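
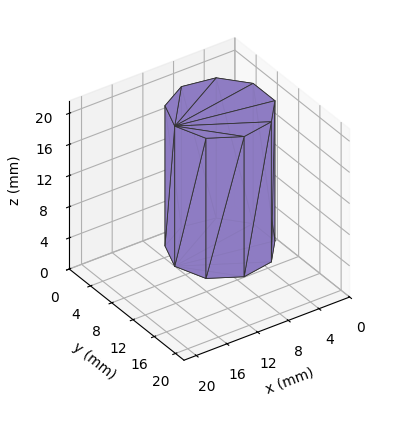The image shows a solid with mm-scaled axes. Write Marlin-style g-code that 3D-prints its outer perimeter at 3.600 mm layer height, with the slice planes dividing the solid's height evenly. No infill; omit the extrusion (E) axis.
Reading the render: the shape is a regular 9-sided prism (a cylinder approximated with 9 flat sides), circumscribed radius ≈ 6 mm, height ≈ 18 mm (dimensions read to the nearest mm from the axis ticks). For the g-code, the solid's height is divided into equal slices at the stated Δz and each level perimeter traced with G1 moves after a G0 lift.

; perimeter-only toolpath
G21 ; units = mm
G90 ; absolute positioning
G28 ; home
; layer 1
G0 Z3.600
G0 X12.000 Y6.000
G1 X10.596 Y9.857
G1 X7.042 Y11.909
G1 X3.000 Y11.196
G1 X0.362 Y8.052
G1 X0.362 Y3.948
G1 X3.000 Y0.804
G1 X7.042 Y0.091
G1 X10.596 Y2.143
G1 X12.000 Y6.000
; layer 2
G0 Z7.200
G0 X12.000 Y6.000
G1 X10.596 Y9.857
G1 X7.042 Y11.909
G1 X3.000 Y11.196
G1 X0.362 Y8.052
G1 X0.362 Y3.948
G1 X3.000 Y0.804
G1 X7.042 Y0.091
G1 X10.596 Y2.143
G1 X12.000 Y6.000
; layer 3
G0 Z10.800
G0 X12.000 Y6.000
G1 X10.596 Y9.857
G1 X7.042 Y11.909
G1 X3.000 Y11.196
G1 X0.362 Y8.052
G1 X0.362 Y3.948
G1 X3.000 Y0.804
G1 X7.042 Y0.091
G1 X10.596 Y2.143
G1 X12.000 Y6.000
; layer 4
G0 Z14.400
G0 X12.000 Y6.000
G1 X10.596 Y9.857
G1 X7.042 Y11.909
G1 X3.000 Y11.196
G1 X0.362 Y8.052
G1 X0.362 Y3.948
G1 X3.000 Y0.804
G1 X7.042 Y0.091
G1 X10.596 Y2.143
G1 X12.000 Y6.000
; layer 5
G0 Z18.000
G0 X12.000 Y6.000
G1 X10.596 Y9.857
G1 X7.042 Y11.909
G1 X3.000 Y11.196
G1 X0.362 Y8.052
G1 X0.362 Y3.948
G1 X3.000 Y0.804
G1 X7.042 Y0.091
G1 X10.596 Y2.143
G1 X12.000 Y6.000
M2 ; end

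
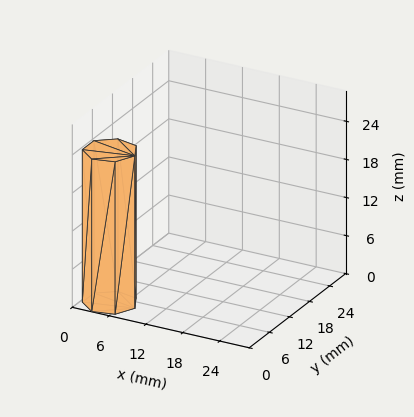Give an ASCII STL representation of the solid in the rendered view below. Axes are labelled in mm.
Reading the render: the shape is a regular 7-sided prism (a cylinder approximated with 7 flat sides), circumscribed radius ≈ 4 mm, height ≈ 24 mm (dimensions read to the nearest mm from the axis ticks). For the STL, each face is triangulated and given an outward normal.

solid part
  facet normal 0.0000 0.0000 -1.0000
    outer loop
      vertex 3.110 7.900 0.000
      vertex 6.494 7.127 0.000
      vertex 8.000 4.000 0.000
    endloop
  endfacet
  facet normal 0.0000 0.0000 -1.0000
    outer loop
      vertex 0.396 5.736 0.000
      vertex 3.110 7.900 0.000
      vertex 8.000 4.000 0.000
    endloop
  endfacet
  facet normal 0.0000 0.0000 -1.0000
    outer loop
      vertex 0.396 2.264 0.000
      vertex 0.396 5.736 0.000
      vertex 8.000 4.000 0.000
    endloop
  endfacet
  facet normal 0.0000 0.0000 -1.0000
    outer loop
      vertex 3.110 0.100 0.000
      vertex 0.396 2.264 0.000
      vertex 8.000 4.000 0.000
    endloop
  endfacet
  facet normal 0.0000 0.0000 -1.0000
    outer loop
      vertex 6.494 0.873 0.000
      vertex 3.110 0.100 0.000
      vertex 8.000 4.000 0.000
    endloop
  endfacet
  facet normal 0.0000 0.0000 1.0000
    outer loop
      vertex 8.000 4.000 24.000
      vertex 6.494 7.127 24.000
      vertex 3.110 7.900 24.000
    endloop
  endfacet
  facet normal 0.0000 0.0000 1.0000
    outer loop
      vertex 8.000 4.000 24.000
      vertex 3.110 7.900 24.000
      vertex 0.396 5.736 24.000
    endloop
  endfacet
  facet normal 0.0000 0.0000 1.0000
    outer loop
      vertex 8.000 4.000 24.000
      vertex 0.396 5.736 24.000
      vertex 0.396 2.264 24.000
    endloop
  endfacet
  facet normal 0.0000 0.0000 1.0000
    outer loop
      vertex 8.000 4.000 24.000
      vertex 0.396 2.264 24.000
      vertex 3.110 0.100 24.000
    endloop
  endfacet
  facet normal 0.0000 0.0000 1.0000
    outer loop
      vertex 8.000 4.000 24.000
      vertex 3.110 0.100 24.000
      vertex 6.494 0.873 24.000
    endloop
  endfacet
  facet normal 0.9010 0.4339 0.0000
    outer loop
      vertex 8.000 4.000 0.000
      vertex 6.494 7.127 0.000
      vertex 6.494 7.127 24.000
    endloop
  endfacet
  facet normal 0.9010 0.4339 0.0000
    outer loop
      vertex 8.000 4.000 0.000
      vertex 6.494 7.127 24.000
      vertex 8.000 4.000 24.000
    endloop
  endfacet
  facet normal 0.2227 0.9749 0.0000
    outer loop
      vertex 6.494 7.127 0.000
      vertex 3.110 7.900 0.000
      vertex 3.110 7.900 24.000
    endloop
  endfacet
  facet normal 0.2227 0.9749 0.0000
    outer loop
      vertex 6.494 7.127 0.000
      vertex 3.110 7.900 24.000
      vertex 6.494 7.127 24.000
    endloop
  endfacet
  facet normal -0.6234 0.7819 0.0000
    outer loop
      vertex 3.110 7.900 0.000
      vertex 0.396 5.736 0.000
      vertex 0.396 5.736 24.000
    endloop
  endfacet
  facet normal -0.6234 0.7819 0.0000
    outer loop
      vertex 3.110 7.900 0.000
      vertex 0.396 5.736 24.000
      vertex 3.110 7.900 24.000
    endloop
  endfacet
  facet normal -1.0000 0.0000 0.0000
    outer loop
      vertex 0.396 5.736 0.000
      vertex 0.396 2.264 0.000
      vertex 0.396 2.264 24.000
    endloop
  endfacet
  facet normal -1.0000 0.0000 0.0000
    outer loop
      vertex 0.396 5.736 0.000
      vertex 0.396 2.264 24.000
      vertex 0.396 5.736 24.000
    endloop
  endfacet
  facet normal -0.6234 -0.7819 0.0000
    outer loop
      vertex 0.396 2.264 0.000
      vertex 3.110 0.100 0.000
      vertex 3.110 0.100 24.000
    endloop
  endfacet
  facet normal -0.6234 -0.7819 0.0000
    outer loop
      vertex 0.396 2.264 0.000
      vertex 3.110 0.100 24.000
      vertex 0.396 2.264 24.000
    endloop
  endfacet
  facet normal 0.2227 -0.9749 0.0000
    outer loop
      vertex 3.110 0.100 0.000
      vertex 6.494 0.873 0.000
      vertex 6.494 0.873 24.000
    endloop
  endfacet
  facet normal 0.2227 -0.9749 0.0000
    outer loop
      vertex 3.110 0.100 0.000
      vertex 6.494 0.873 24.000
      vertex 3.110 0.100 24.000
    endloop
  endfacet
  facet normal 0.9010 -0.4339 0.0000
    outer loop
      vertex 6.494 0.873 0.000
      vertex 8.000 4.000 0.000
      vertex 8.000 4.000 24.000
    endloop
  endfacet
  facet normal 0.9010 -0.4339 0.0000
    outer loop
      vertex 6.494 0.873 0.000
      vertex 8.000 4.000 24.000
      vertex 6.494 0.873 24.000
    endloop
  endfacet
endsolid part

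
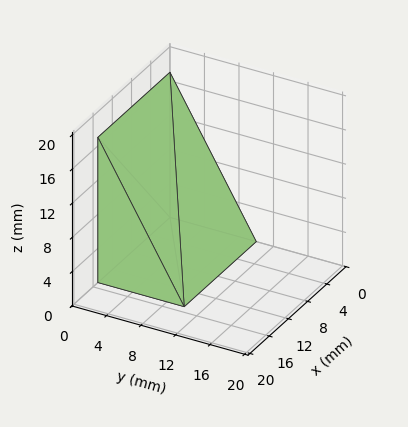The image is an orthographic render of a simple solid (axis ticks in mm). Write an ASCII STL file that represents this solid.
Reading the render: the shape is a wedge (ramp): 15 × 10 mm base, rising to 17 mm along the y=0 edge and sloping linearly to z=0 at y=10 (dimensions read to the nearest mm from the axis ticks). For the STL, each face is triangulated and given an outward normal.

solid part
  facet normal 0.0000 0.0000 -1.0000
    outer loop
      vertex 15.00 10.00 0.00
      vertex 15.00 0.00 0.00
      vertex 0.00 0.00 0.00
    endloop
  endfacet
  facet normal 0.0000 0.0000 -1.0000
    outer loop
      vertex 0.00 10.00 0.00
      vertex 15.00 10.00 0.00
      vertex 0.00 0.00 0.00
    endloop
  endfacet
  facet normal 0.0000 -1.0000 0.0000
    outer loop
      vertex 0.00 0.00 0.00
      vertex 15.00 0.00 0.00
      vertex 15.00 0.00 17.00
    endloop
  endfacet
  facet normal 0.0000 -1.0000 0.0000
    outer loop
      vertex 0.00 0.00 0.00
      vertex 15.00 0.00 17.00
      vertex 0.00 0.00 17.00
    endloop
  endfacet
  facet normal 0.0000 0.8619 0.5070
    outer loop
      vertex 0.00 0.00 17.00
      vertex 15.00 0.00 17.00
      vertex 15.00 10.00 0.00
    endloop
  endfacet
  facet normal 0.0000 0.8619 0.5070
    outer loop
      vertex 0.00 0.00 17.00
      vertex 15.00 10.00 0.00
      vertex 0.00 10.00 0.00
    endloop
  endfacet
  facet normal -1.0000 0.0000 0.0000
    outer loop
      vertex 0.00 0.00 17.00
      vertex 0.00 10.00 0.00
      vertex 0.00 0.00 0.00
    endloop
  endfacet
  facet normal 1.0000 0.0000 0.0000
    outer loop
      vertex 15.00 0.00 0.00
      vertex 15.00 10.00 0.00
      vertex 15.00 0.00 17.00
    endloop
  endfacet
endsolid part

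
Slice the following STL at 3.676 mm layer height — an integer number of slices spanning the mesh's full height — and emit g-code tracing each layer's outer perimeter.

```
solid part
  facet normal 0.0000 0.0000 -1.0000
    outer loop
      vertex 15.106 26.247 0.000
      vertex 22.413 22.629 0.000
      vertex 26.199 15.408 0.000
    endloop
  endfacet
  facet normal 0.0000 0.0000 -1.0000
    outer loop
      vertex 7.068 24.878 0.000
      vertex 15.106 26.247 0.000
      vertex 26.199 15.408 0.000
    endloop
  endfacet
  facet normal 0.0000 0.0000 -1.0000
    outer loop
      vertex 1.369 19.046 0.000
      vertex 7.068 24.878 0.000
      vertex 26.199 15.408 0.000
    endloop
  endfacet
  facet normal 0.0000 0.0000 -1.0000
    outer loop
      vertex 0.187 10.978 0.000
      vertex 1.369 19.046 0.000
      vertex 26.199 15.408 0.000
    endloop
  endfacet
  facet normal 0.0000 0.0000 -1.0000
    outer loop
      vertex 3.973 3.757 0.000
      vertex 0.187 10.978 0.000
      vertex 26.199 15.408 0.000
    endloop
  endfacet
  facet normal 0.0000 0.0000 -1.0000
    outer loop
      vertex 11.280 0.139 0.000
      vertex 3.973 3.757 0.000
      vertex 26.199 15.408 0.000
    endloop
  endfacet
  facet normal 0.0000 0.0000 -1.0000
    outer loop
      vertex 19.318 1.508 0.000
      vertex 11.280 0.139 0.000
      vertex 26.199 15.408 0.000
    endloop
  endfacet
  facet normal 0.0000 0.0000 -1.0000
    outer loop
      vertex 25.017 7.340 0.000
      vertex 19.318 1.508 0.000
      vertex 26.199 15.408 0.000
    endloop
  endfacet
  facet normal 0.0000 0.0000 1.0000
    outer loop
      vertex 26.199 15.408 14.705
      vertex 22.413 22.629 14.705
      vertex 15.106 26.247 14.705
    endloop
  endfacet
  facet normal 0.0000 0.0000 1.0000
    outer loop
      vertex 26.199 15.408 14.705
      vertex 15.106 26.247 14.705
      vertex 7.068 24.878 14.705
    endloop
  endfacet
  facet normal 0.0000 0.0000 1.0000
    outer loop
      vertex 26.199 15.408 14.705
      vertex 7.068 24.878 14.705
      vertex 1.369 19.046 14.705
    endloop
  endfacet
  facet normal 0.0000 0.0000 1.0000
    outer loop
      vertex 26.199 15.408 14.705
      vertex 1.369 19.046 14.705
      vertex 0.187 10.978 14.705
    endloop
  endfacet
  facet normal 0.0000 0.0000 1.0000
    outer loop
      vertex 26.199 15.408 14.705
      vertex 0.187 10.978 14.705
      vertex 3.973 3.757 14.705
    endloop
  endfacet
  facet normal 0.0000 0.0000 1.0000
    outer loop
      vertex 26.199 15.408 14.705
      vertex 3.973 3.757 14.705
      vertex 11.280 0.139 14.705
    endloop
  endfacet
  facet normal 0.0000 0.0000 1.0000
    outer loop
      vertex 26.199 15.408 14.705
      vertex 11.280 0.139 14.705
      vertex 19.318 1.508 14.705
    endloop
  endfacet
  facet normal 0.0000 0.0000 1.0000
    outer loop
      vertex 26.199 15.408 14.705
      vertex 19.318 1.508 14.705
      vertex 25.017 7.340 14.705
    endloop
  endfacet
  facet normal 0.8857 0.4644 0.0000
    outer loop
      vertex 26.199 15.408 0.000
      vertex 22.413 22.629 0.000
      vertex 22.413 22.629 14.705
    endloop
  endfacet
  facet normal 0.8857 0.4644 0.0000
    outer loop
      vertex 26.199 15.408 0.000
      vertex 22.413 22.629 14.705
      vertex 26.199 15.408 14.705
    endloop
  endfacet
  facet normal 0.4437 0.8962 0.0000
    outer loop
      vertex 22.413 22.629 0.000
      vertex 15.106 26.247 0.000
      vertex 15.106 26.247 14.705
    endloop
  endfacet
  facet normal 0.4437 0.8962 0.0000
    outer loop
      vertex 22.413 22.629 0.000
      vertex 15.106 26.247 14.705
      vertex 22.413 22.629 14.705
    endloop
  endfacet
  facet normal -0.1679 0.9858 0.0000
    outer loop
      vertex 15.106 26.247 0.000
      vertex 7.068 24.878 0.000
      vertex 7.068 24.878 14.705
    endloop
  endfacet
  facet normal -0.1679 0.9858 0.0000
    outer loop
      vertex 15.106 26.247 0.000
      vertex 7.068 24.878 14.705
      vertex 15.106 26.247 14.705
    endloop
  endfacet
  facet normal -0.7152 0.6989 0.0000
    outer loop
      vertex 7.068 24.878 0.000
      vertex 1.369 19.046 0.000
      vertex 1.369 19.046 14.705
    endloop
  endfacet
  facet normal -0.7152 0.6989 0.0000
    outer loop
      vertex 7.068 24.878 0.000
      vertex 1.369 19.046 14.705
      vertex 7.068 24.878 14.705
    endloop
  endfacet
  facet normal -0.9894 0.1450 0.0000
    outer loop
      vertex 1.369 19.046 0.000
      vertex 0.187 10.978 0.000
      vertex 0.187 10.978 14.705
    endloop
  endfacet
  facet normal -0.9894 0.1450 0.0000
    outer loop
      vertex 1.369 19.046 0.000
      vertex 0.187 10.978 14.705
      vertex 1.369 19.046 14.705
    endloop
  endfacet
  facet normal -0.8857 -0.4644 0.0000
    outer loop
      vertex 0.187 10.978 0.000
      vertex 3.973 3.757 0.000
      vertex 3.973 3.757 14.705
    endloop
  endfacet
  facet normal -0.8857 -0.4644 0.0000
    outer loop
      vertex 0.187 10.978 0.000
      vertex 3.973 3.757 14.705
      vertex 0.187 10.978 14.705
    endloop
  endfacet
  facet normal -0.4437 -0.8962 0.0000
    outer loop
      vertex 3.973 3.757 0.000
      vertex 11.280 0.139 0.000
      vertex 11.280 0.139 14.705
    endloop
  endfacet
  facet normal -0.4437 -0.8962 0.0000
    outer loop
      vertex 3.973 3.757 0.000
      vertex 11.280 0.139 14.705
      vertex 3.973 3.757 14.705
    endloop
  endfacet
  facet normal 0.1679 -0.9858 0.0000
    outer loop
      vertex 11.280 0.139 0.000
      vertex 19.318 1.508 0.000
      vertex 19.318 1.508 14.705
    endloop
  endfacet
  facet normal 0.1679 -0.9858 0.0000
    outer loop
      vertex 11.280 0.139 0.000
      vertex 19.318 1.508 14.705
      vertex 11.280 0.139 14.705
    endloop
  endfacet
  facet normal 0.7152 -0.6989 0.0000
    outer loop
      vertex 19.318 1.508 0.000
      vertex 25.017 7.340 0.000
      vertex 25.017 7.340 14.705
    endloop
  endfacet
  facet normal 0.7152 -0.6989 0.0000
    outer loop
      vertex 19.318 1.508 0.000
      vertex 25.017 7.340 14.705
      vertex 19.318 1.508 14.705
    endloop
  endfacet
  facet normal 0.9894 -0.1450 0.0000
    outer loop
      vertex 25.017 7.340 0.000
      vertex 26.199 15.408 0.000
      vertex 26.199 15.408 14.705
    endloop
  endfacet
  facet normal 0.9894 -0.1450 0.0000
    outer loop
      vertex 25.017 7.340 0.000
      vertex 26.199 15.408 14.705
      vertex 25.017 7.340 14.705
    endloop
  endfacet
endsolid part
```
; perimeter-only toolpath
G21 ; units = mm
G90 ; absolute positioning
G28 ; home
; layer 1
G0 Z3.676
G0 X26.199 Y15.408
G1 X22.413 Y22.629
G1 X15.106 Y26.247
G1 X7.068 Y24.878
G1 X1.369 Y19.046
G1 X0.187 Y10.978
G1 X3.973 Y3.757
G1 X11.280 Y0.139
G1 X19.318 Y1.508
G1 X25.017 Y7.340
G1 X26.199 Y15.408
; layer 2
G0 Z7.353
G0 X26.199 Y15.408
G1 X22.413 Y22.629
G1 X15.106 Y26.247
G1 X7.068 Y24.878
G1 X1.369 Y19.046
G1 X0.187 Y10.978
G1 X3.973 Y3.757
G1 X11.280 Y0.139
G1 X19.318 Y1.508
G1 X25.017 Y7.340
G1 X26.199 Y15.408
; layer 3
G0 Z11.029
G0 X26.199 Y15.408
G1 X22.413 Y22.629
G1 X15.106 Y26.247
G1 X7.068 Y24.878
G1 X1.369 Y19.046
G1 X0.187 Y10.978
G1 X3.973 Y3.757
G1 X11.280 Y0.139
G1 X19.318 Y1.508
G1 X25.017 Y7.340
G1 X26.199 Y15.408
; layer 4
G0 Z14.705
G0 X26.199 Y15.408
G1 X22.413 Y22.629
G1 X15.106 Y26.247
G1 X7.068 Y24.878
G1 X1.369 Y19.046
G1 X0.187 Y10.978
G1 X3.973 Y3.757
G1 X11.280 Y0.139
G1 X19.318 Y1.508
G1 X25.017 Y7.340
G1 X26.199 Y15.408
M2 ; end

The solid is a regular 10-sided prism (a cylinder approximated with 10 flat sides), circumscribed radius ≈ 13.2 mm, height ≈ 14.7 mm. Slicing at Δz = 3.676 mm — 4 equal slices spanning the solid's height, so layer i sits at z = i·h/4 — gives 4 non-empty perimeters. Each is a 10-segment closed polygon; G0 lifts to the layer z and rapids to the start vertex, then G1 traces the edges.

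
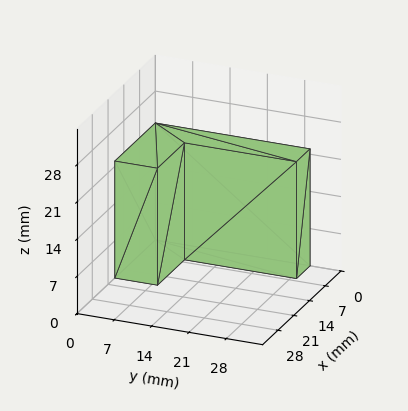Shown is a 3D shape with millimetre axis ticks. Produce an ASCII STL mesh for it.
Reading the render: the shape is an L-shaped prism: outer 18 × 29 mm, arm thicknesses ≈ 8 mm (horizontal) and 6 mm (vertical), extruded 22 mm in z (dimensions read to the nearest mm from the axis ticks). For the STL, each face is triangulated and given an outward normal.

solid part
  facet normal 0.0000 0.0000 -1.0000
    outer loop
      vertex 18.0 8.0 0.0
      vertex 18.0 0.0 0.0
      vertex 0.0 0.0 0.0
    endloop
  endfacet
  facet normal 0.0000 0.0000 -1.0000
    outer loop
      vertex 6.0 8.0 0.0
      vertex 18.0 8.0 0.0
      vertex 0.0 0.0 0.0
    endloop
  endfacet
  facet normal 0.0000 0.0000 -1.0000
    outer loop
      vertex 6.0 29.0 0.0
      vertex 6.0 8.0 0.0
      vertex 0.0 0.0 0.0
    endloop
  endfacet
  facet normal 0.0000 0.0000 -1.0000
    outer loop
      vertex 0.0 29.0 0.0
      vertex 6.0 29.0 0.0
      vertex 0.0 0.0 0.0
    endloop
  endfacet
  facet normal 0.0000 0.0000 1.0000
    outer loop
      vertex 0.0 0.0 22.0
      vertex 18.0 0.0 22.0
      vertex 18.0 8.0 22.0
    endloop
  endfacet
  facet normal 0.0000 0.0000 1.0000
    outer loop
      vertex 0.0 0.0 22.0
      vertex 18.0 8.0 22.0
      vertex 6.0 8.0 22.0
    endloop
  endfacet
  facet normal 0.0000 0.0000 1.0000
    outer loop
      vertex 0.0 0.0 22.0
      vertex 6.0 8.0 22.0
      vertex 6.0 29.0 22.0
    endloop
  endfacet
  facet normal 0.0000 0.0000 1.0000
    outer loop
      vertex 0.0 0.0 22.0
      vertex 6.0 29.0 22.0
      vertex 0.0 29.0 22.0
    endloop
  endfacet
  facet normal 0.0000 -1.0000 0.0000
    outer loop
      vertex 0.0 0.0 0.0
      vertex 18.0 0.0 0.0
      vertex 18.0 0.0 22.0
    endloop
  endfacet
  facet normal 0.0000 -1.0000 0.0000
    outer loop
      vertex 0.0 0.0 0.0
      vertex 18.0 0.0 22.0
      vertex 0.0 0.0 22.0
    endloop
  endfacet
  facet normal 1.0000 0.0000 0.0000
    outer loop
      vertex 18.0 0.0 0.0
      vertex 18.0 8.0 0.0
      vertex 18.0 8.0 22.0
    endloop
  endfacet
  facet normal 1.0000 0.0000 0.0000
    outer loop
      vertex 18.0 0.0 0.0
      vertex 18.0 8.0 22.0
      vertex 18.0 0.0 22.0
    endloop
  endfacet
  facet normal 0.0000 1.0000 0.0000
    outer loop
      vertex 18.0 8.0 0.0
      vertex 6.0 8.0 0.0
      vertex 6.0 8.0 22.0
    endloop
  endfacet
  facet normal 0.0000 1.0000 0.0000
    outer loop
      vertex 18.0 8.0 0.0
      vertex 6.0 8.0 22.0
      vertex 18.0 8.0 22.0
    endloop
  endfacet
  facet normal 1.0000 0.0000 0.0000
    outer loop
      vertex 6.0 8.0 0.0
      vertex 6.0 29.0 0.0
      vertex 6.0 29.0 22.0
    endloop
  endfacet
  facet normal 1.0000 0.0000 0.0000
    outer loop
      vertex 6.0 8.0 0.0
      vertex 6.0 29.0 22.0
      vertex 6.0 8.0 22.0
    endloop
  endfacet
  facet normal 0.0000 1.0000 0.0000
    outer loop
      vertex 6.0 29.0 0.0
      vertex 0.0 29.0 0.0
      vertex 0.0 29.0 22.0
    endloop
  endfacet
  facet normal 0.0000 1.0000 0.0000
    outer loop
      vertex 6.0 29.0 0.0
      vertex 0.0 29.0 22.0
      vertex 6.0 29.0 22.0
    endloop
  endfacet
  facet normal -1.0000 0.0000 0.0000
    outer loop
      vertex 0.0 29.0 0.0
      vertex 0.0 0.0 0.0
      vertex 0.0 0.0 22.0
    endloop
  endfacet
  facet normal -1.0000 0.0000 0.0000
    outer loop
      vertex 0.0 29.0 0.0
      vertex 0.0 0.0 22.0
      vertex 0.0 29.0 22.0
    endloop
  endfacet
endsolid part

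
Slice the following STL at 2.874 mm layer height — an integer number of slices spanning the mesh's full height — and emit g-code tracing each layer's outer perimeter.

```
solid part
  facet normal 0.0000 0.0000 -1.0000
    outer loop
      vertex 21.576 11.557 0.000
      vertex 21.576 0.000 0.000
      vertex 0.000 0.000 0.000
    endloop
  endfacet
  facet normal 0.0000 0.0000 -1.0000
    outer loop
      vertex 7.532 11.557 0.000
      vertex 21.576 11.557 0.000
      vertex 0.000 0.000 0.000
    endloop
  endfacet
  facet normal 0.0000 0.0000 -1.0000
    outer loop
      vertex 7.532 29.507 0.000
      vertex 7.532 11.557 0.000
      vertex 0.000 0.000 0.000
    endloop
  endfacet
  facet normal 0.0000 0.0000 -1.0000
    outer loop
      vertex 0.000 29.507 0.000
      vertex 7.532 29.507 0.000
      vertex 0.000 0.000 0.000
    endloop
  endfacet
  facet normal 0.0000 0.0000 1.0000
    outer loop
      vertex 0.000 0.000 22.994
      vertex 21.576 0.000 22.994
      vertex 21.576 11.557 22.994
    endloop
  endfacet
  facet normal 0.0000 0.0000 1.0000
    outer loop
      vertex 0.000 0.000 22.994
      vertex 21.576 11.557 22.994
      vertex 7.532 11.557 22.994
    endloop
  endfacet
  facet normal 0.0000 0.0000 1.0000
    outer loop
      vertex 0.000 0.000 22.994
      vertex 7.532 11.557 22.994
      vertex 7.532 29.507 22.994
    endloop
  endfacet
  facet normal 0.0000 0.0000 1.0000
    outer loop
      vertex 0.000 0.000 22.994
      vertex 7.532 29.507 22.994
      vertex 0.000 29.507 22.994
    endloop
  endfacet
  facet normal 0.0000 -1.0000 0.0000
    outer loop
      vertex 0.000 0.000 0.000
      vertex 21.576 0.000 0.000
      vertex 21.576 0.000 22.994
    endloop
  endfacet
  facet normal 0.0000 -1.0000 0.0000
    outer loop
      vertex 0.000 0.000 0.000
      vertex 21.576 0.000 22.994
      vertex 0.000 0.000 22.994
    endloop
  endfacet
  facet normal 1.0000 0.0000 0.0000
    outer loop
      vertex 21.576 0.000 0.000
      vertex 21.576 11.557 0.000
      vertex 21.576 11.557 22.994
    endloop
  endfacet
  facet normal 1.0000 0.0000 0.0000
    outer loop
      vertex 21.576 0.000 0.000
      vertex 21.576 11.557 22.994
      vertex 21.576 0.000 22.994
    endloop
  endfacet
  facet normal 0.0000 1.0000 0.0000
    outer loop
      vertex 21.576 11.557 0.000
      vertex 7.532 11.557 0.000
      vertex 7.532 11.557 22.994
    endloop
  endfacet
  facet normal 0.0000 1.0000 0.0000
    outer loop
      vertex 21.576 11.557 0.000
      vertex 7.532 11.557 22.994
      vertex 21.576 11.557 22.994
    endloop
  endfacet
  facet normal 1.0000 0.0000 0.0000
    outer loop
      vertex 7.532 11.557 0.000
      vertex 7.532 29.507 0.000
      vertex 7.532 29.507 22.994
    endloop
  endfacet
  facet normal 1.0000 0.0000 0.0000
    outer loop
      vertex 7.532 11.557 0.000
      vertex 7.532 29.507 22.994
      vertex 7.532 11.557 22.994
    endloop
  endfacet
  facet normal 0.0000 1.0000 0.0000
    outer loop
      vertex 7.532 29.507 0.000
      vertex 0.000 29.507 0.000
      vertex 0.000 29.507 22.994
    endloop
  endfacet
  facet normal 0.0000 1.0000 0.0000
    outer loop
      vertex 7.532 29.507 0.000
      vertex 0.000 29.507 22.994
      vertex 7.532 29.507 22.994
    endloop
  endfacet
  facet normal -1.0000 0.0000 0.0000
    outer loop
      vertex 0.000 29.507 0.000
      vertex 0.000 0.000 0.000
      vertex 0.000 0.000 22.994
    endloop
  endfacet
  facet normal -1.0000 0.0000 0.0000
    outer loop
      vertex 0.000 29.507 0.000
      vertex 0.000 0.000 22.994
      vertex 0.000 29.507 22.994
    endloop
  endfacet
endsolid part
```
; perimeter-only toolpath
G21 ; units = mm
G90 ; absolute positioning
G28 ; home
; layer 1
G0 Z2.874
G0 X0.000 Y0.000
G1 X21.576 Y0.000
G1 X21.576 Y11.557
G1 X7.532 Y11.557
G1 X7.532 Y29.507
G1 X0.000 Y29.507
G1 X0.000 Y0.000
; layer 2
G0 Z5.748
G0 X0.000 Y0.000
G1 X21.576 Y0.000
G1 X21.576 Y11.557
G1 X7.532 Y11.557
G1 X7.532 Y29.507
G1 X0.000 Y29.507
G1 X0.000 Y0.000
; layer 3
G0 Z8.623
G0 X0.000 Y0.000
G1 X21.576 Y0.000
G1 X21.576 Y11.557
G1 X7.532 Y11.557
G1 X7.532 Y29.507
G1 X0.000 Y29.507
G1 X0.000 Y0.000
; layer 4
G0 Z11.497
G0 X0.000 Y0.000
G1 X21.576 Y0.000
G1 X21.576 Y11.557
G1 X7.532 Y11.557
G1 X7.532 Y29.507
G1 X0.000 Y29.507
G1 X0.000 Y0.000
; layer 5
G0 Z14.371
G0 X0.000 Y0.000
G1 X21.576 Y0.000
G1 X21.576 Y11.557
G1 X7.532 Y11.557
G1 X7.532 Y29.507
G1 X0.000 Y29.507
G1 X0.000 Y0.000
; layer 6
G0 Z17.245
G0 X0.000 Y0.000
G1 X21.576 Y0.000
G1 X21.576 Y11.557
G1 X7.532 Y11.557
G1 X7.532 Y29.507
G1 X0.000 Y29.507
G1 X0.000 Y0.000
; layer 7
G0 Z20.120
G0 X0.000 Y0.000
G1 X21.576 Y0.000
G1 X21.576 Y11.557
G1 X7.532 Y11.557
G1 X7.532 Y29.507
G1 X0.000 Y29.507
G1 X0.000 Y0.000
; layer 8
G0 Z22.994
G0 X0.000 Y0.000
G1 X21.576 Y0.000
G1 X21.576 Y11.557
G1 X7.532 Y11.557
G1 X7.532 Y29.507
G1 X0.000 Y29.507
G1 X0.000 Y0.000
M2 ; end

The solid is an L-shaped prism: outer 21.6 × 29.5 mm, arm thicknesses ≈ 11.6 mm (horizontal) and 7.53 mm (vertical), extruded 23 mm in z. Slicing at Δz = 2.874 mm — 8 equal slices spanning the solid's height, so layer i sits at z = i·h/8 — gives 8 non-empty perimeters. Each is a 6-segment closed polygon; G0 lifts to the layer z and rapids to the start vertex, then G1 traces the edges.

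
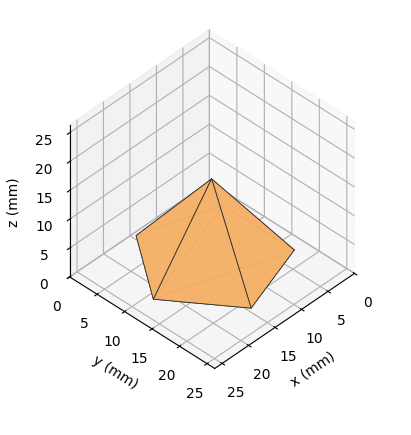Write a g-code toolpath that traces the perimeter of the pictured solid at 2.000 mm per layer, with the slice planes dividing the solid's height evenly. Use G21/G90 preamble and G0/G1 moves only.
Reading the render: the shape is a regular 5-sided pyramid, base circumscribed radius ≈ 11 mm, apex at z ≈ 14 mm (dimensions read to the nearest mm from the axis ticks). For the g-code, the solid's height is divided into equal slices at the stated Δz and each level perimeter traced with G1 moves after a G0 lift.

; perimeter-only toolpath
G21 ; units = mm
G90 ; absolute positioning
G28 ; home
; layer 1
G0 Z2.000
G0 X20.429 Y11.000
G1 X13.913 Y19.967
G1 X3.372 Y16.542
G1 X3.372 Y5.458
G1 X13.913 Y2.033
G1 X20.429 Y11.000
; layer 2
G0 Z4.000
G0 X18.857 Y11.000
G1 X13.428 Y18.473
G1 X4.644 Y15.619
G1 X4.644 Y6.381
G1 X13.428 Y3.527
G1 X18.857 Y11.000
; layer 3
G0 Z6.000
G0 X17.286 Y11.000
G1 X12.942 Y16.978
G1 X5.915 Y14.695
G1 X5.915 Y7.305
G1 X12.942 Y5.022
G1 X17.286 Y11.000
; layer 4
G0 Z8.000
G0 X15.714 Y11.000
G1 X12.457 Y15.484
G1 X7.186 Y13.771
G1 X7.186 Y8.229
G1 X12.457 Y6.516
G1 X15.714 Y11.000
; layer 5
G0 Z10.000
G0 X14.143 Y11.000
G1 X11.971 Y13.989
G1 X8.457 Y12.847
G1 X8.457 Y9.153
G1 X11.971 Y8.011
G1 X14.143 Y11.000
; layer 6
G0 Z12.000
G0 X12.571 Y11.000
G1 X11.486 Y12.495
G1 X9.729 Y11.924
G1 X9.729 Y10.076
G1 X11.486 Y9.505
G1 X12.571 Y11.000
M2 ; end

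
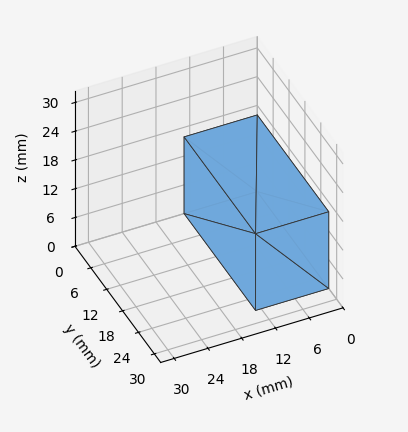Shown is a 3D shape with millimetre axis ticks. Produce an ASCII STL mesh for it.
Reading the render: the shape is a rectangular box, roughly 13 × 27 mm footprint and 16 mm tall (dimensions read to the nearest mm from the axis ticks). For the STL, each face is triangulated and given an outward normal.

solid part
  facet normal 0.0000 0.0000 -1.0000
    outer loop
      vertex 13.000 27.000 0.000
      vertex 13.000 0.000 0.000
      vertex 0.000 0.000 0.000
    endloop
  endfacet
  facet normal 0.0000 0.0000 -1.0000
    outer loop
      vertex 0.000 27.000 0.000
      vertex 13.000 27.000 0.000
      vertex 0.000 0.000 0.000
    endloop
  endfacet
  facet normal 0.0000 0.0000 1.0000
    outer loop
      vertex 0.000 0.000 16.000
      vertex 13.000 0.000 16.000
      vertex 13.000 27.000 16.000
    endloop
  endfacet
  facet normal 0.0000 0.0000 1.0000
    outer loop
      vertex 0.000 0.000 16.000
      vertex 13.000 27.000 16.000
      vertex 0.000 27.000 16.000
    endloop
  endfacet
  facet normal 0.0000 -1.0000 0.0000
    outer loop
      vertex 0.000 0.000 0.000
      vertex 13.000 0.000 0.000
      vertex 13.000 0.000 16.000
    endloop
  endfacet
  facet normal 0.0000 -1.0000 0.0000
    outer loop
      vertex 0.000 0.000 0.000
      vertex 13.000 0.000 16.000
      vertex 0.000 0.000 16.000
    endloop
  endfacet
  facet normal 0.0000 1.0000 0.0000
    outer loop
      vertex 13.000 27.000 16.000
      vertex 13.000 27.000 0.000
      vertex 0.000 27.000 0.000
    endloop
  endfacet
  facet normal 0.0000 1.0000 0.0000
    outer loop
      vertex 0.000 27.000 16.000
      vertex 13.000 27.000 16.000
      vertex 0.000 27.000 0.000
    endloop
  endfacet
  facet normal -1.0000 0.0000 0.0000
    outer loop
      vertex 0.000 27.000 16.000
      vertex 0.000 27.000 0.000
      vertex 0.000 0.000 0.000
    endloop
  endfacet
  facet normal -1.0000 0.0000 0.0000
    outer loop
      vertex 0.000 0.000 16.000
      vertex 0.000 27.000 16.000
      vertex 0.000 0.000 0.000
    endloop
  endfacet
  facet normal 1.0000 0.0000 0.0000
    outer loop
      vertex 13.000 0.000 0.000
      vertex 13.000 27.000 0.000
      vertex 13.000 27.000 16.000
    endloop
  endfacet
  facet normal 1.0000 0.0000 0.0000
    outer loop
      vertex 13.000 0.000 0.000
      vertex 13.000 27.000 16.000
      vertex 13.000 0.000 16.000
    endloop
  endfacet
endsolid part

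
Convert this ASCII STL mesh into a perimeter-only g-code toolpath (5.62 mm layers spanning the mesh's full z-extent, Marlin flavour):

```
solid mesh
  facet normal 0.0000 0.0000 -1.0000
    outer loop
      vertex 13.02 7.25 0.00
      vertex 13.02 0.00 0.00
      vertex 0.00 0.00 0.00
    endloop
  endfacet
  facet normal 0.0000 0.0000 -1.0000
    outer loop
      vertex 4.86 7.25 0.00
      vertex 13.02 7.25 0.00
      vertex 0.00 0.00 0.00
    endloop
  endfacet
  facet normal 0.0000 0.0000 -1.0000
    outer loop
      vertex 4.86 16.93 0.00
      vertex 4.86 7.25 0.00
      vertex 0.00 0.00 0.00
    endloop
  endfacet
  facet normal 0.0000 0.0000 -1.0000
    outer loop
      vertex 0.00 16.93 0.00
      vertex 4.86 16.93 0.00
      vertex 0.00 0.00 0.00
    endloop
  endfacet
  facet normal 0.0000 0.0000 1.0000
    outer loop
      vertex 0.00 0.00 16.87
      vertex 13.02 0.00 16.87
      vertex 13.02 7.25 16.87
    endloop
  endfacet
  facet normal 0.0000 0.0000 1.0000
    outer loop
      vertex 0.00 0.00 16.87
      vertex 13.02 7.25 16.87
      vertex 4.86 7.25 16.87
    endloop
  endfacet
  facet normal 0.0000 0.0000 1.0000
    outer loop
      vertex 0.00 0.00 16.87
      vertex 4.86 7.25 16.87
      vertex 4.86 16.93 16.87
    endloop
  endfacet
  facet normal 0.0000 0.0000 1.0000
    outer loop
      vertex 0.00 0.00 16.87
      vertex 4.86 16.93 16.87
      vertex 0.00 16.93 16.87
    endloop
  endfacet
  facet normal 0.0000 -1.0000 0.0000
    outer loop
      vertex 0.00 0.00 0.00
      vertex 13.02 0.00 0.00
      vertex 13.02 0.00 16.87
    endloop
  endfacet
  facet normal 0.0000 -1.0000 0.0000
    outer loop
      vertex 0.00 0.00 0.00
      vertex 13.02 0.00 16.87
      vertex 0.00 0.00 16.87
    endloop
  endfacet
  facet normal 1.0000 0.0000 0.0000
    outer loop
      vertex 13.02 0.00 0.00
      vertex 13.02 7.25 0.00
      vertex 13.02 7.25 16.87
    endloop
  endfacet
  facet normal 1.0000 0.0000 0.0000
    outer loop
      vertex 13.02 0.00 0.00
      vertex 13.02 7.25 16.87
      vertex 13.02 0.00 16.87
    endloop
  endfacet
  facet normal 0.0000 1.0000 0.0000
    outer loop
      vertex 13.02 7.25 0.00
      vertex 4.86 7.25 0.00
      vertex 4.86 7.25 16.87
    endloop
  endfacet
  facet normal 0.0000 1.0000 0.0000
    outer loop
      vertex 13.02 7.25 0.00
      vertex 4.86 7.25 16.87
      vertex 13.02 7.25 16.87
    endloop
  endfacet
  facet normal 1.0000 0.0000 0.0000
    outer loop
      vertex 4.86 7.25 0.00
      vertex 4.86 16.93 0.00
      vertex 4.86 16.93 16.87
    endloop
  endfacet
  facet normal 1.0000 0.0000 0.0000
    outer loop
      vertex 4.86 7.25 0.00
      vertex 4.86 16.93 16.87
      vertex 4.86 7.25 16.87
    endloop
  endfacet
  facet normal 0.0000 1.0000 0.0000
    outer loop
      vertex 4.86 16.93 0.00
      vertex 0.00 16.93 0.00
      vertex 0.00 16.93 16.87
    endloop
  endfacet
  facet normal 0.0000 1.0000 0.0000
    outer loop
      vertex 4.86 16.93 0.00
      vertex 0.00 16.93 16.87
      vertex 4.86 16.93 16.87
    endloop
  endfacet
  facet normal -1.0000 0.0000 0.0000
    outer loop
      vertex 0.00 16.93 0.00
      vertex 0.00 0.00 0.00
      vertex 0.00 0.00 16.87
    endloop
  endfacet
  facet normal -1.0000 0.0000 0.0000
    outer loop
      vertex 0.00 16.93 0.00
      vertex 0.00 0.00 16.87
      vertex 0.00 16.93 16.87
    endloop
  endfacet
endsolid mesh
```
; perimeter-only toolpath
G21 ; units = mm
G90 ; absolute positioning
G28 ; home
; layer 1
G0 Z5.62
G0 X0.00 Y0.00
G1 X13.02 Y0.00
G1 X13.02 Y7.25
G1 X4.86 Y7.25
G1 X4.86 Y16.93
G1 X0.00 Y16.93
G1 X0.00 Y0.00
; layer 2
G0 Z11.25
G0 X0.00 Y0.00
G1 X13.02 Y0.00
G1 X13.02 Y7.25
G1 X4.86 Y7.25
G1 X4.86 Y16.93
G1 X0.00 Y16.93
G1 X0.00 Y0.00
; layer 3
G0 Z16.87
G0 X0.00 Y0.00
G1 X13.02 Y0.00
G1 X13.02 Y7.25
G1 X4.86 Y7.25
G1 X4.86 Y16.93
G1 X0.00 Y16.93
G1 X0.00 Y0.00
M2 ; end

The solid is an L-shaped prism: outer 13 × 16.9 mm, arm thicknesses ≈ 7.25 mm (horizontal) and 4.86 mm (vertical), extruded 16.9 mm in z. Slicing at Δz = 5.62 mm — 3 equal slices spanning the solid's height, so layer i sits at z = i·h/3 — gives 3 non-empty perimeters. Each is a 6-segment closed polygon; G0 lifts to the layer z and rapids to the start vertex, then G1 traces the edges.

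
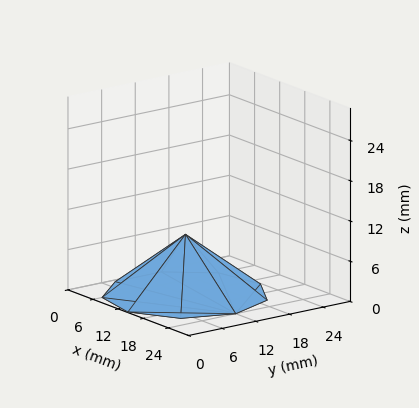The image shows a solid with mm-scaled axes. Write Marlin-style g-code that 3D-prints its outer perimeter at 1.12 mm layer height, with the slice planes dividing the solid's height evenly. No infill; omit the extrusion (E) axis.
Reading the render: the shape is a regular 9-sided pyramid, base circumscribed radius ≈ 12 mm, apex at z ≈ 9 mm (dimensions read to the nearest mm from the axis ticks). For the g-code, the solid's height is divided into equal slices at the stated Δz and each level perimeter traced with G1 moves after a G0 lift.

; perimeter-only toolpath
G21 ; units = mm
G90 ; absolute positioning
G28 ; home
; layer 1
G0 Z1.12
G0 X22.50 Y12.00
G1 X20.04 Y18.75
G1 X13.82 Y22.34
G1 X6.75 Y21.09
G1 X2.13 Y15.59
G1 X2.13 Y8.41
G1 X6.75 Y2.91
G1 X13.82 Y1.66
G1 X20.04 Y5.25
G1 X22.50 Y12.00
; layer 2
G0 Z2.25
G0 X21.00 Y12.00
G1 X18.89 Y17.78
G1 X13.56 Y20.87
G1 X7.50 Y19.79
G1 X3.54 Y15.08
G1 X3.54 Y8.93
G1 X7.50 Y4.21
G1 X13.56 Y3.13
G1 X18.89 Y6.22
G1 X21.00 Y12.00
; layer 3
G0 Z3.38
G0 X19.50 Y12.00
G1 X17.74 Y16.82
G1 X13.30 Y19.39
G1 X8.25 Y18.49
G1 X4.95 Y14.56
G1 X4.95 Y9.44
G1 X8.25 Y5.51
G1 X13.30 Y4.61
G1 X17.74 Y7.18
G1 X19.50 Y12.00
; layer 4
G0 Z4.50
G0 X18.00 Y12.00
G1 X16.59 Y15.86
G1 X13.04 Y17.91
G1 X9.00 Y17.20
G1 X6.36 Y14.05
G1 X6.36 Y9.95
G1 X9.00 Y6.80
G1 X13.04 Y6.09
G1 X16.59 Y8.14
G1 X18.00 Y12.00
; layer 5
G0 Z5.62
G0 X16.50 Y12.00
G1 X15.45 Y14.89
G1 X12.78 Y16.43
G1 X9.75 Y15.90
G1 X7.77 Y13.54
G1 X7.77 Y10.46
G1 X9.75 Y8.10
G1 X12.78 Y7.57
G1 X15.45 Y9.11
G1 X16.50 Y12.00
; layer 6
G0 Z6.75
G0 X15.00 Y12.00
G1 X14.30 Y13.93
G1 X12.52 Y14.96
G1 X10.50 Y14.60
G1 X9.18 Y13.03
G1 X9.18 Y10.97
G1 X10.50 Y9.40
G1 X12.52 Y9.04
G1 X14.30 Y10.07
G1 X15.00 Y12.00
; layer 7
G0 Z7.88
G0 X13.50 Y12.00
G1 X13.15 Y12.96
G1 X12.26 Y13.48
G1 X11.25 Y13.30
G1 X10.59 Y12.51
G1 X10.59 Y11.49
G1 X11.25 Y10.70
G1 X12.26 Y10.52
G1 X13.15 Y11.04
G1 X13.50 Y12.00
M2 ; end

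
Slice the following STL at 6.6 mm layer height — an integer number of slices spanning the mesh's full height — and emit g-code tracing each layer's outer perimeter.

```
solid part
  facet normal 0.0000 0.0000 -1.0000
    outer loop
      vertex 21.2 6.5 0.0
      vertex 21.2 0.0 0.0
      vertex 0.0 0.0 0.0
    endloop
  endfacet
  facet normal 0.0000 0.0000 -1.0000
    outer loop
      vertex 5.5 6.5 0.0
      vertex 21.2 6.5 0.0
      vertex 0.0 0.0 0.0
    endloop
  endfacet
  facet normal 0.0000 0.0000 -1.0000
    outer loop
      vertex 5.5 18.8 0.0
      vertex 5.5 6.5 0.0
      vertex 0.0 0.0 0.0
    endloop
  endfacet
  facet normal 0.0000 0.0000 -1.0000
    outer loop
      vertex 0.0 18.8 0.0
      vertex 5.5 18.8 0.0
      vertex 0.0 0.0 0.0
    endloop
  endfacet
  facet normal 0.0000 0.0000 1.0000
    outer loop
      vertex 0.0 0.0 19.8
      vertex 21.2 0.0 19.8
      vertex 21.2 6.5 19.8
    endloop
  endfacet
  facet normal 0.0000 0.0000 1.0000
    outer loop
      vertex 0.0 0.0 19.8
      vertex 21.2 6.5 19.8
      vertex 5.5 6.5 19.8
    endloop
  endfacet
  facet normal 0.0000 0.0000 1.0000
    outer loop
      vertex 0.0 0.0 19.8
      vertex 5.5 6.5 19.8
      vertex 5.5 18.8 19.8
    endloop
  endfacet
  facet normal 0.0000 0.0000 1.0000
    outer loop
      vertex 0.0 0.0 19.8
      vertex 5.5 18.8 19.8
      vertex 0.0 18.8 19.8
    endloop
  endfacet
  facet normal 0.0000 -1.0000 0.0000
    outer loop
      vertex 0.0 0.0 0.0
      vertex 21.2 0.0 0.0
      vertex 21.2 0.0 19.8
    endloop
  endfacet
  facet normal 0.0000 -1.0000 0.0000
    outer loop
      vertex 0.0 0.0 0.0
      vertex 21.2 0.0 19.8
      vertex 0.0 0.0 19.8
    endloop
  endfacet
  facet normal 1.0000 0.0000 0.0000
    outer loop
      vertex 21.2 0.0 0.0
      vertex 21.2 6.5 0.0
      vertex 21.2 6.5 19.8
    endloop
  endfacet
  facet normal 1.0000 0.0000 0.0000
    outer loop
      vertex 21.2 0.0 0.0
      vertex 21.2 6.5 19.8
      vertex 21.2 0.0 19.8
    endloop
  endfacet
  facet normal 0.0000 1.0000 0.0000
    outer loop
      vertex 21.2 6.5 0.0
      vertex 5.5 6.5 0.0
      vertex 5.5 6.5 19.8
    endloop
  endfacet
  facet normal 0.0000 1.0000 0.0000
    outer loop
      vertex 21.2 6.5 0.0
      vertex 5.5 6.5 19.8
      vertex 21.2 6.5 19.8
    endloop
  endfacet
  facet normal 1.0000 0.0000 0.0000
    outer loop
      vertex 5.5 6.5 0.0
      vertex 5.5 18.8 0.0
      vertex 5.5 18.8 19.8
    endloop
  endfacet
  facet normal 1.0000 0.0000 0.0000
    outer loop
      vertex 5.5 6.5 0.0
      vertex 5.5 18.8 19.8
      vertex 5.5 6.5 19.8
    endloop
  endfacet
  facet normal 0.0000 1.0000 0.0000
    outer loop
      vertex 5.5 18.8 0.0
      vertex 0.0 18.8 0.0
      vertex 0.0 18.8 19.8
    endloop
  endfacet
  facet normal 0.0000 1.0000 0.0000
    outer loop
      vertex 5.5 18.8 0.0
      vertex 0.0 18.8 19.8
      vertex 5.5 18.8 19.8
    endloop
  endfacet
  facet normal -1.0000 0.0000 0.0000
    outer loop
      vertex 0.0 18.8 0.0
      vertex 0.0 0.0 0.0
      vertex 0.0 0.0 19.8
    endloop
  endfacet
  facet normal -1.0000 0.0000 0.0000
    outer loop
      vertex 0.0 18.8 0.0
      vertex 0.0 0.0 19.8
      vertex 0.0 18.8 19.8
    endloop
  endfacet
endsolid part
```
; perimeter-only toolpath
G21 ; units = mm
G90 ; absolute positioning
G28 ; home
; layer 1
G0 Z6.6
G0 X0.0 Y0.0
G1 X21.2 Y0.0
G1 X21.2 Y6.5
G1 X5.5 Y6.5
G1 X5.5 Y18.8
G1 X0.0 Y18.8
G1 X0.0 Y0.0
; layer 2
G0 Z13.2
G0 X0.0 Y0.0
G1 X21.2 Y0.0
G1 X21.2 Y6.5
G1 X5.5 Y6.5
G1 X5.5 Y18.8
G1 X0.0 Y18.8
G1 X0.0 Y0.0
; layer 3
G0 Z19.8
G0 X0.0 Y0.0
G1 X21.2 Y0.0
G1 X21.2 Y6.5
G1 X5.5 Y6.5
G1 X5.5 Y18.8
G1 X0.0 Y18.8
G1 X0.0 Y0.0
M2 ; end

The solid is an L-shaped prism: outer 21.2 × 18.8 mm, arm thicknesses ≈ 6.5 mm (horizontal) and 5.5 mm (vertical), extruded 19.8 mm in z. Slicing at Δz = 6.6 mm — 3 equal slices spanning the solid's height, so layer i sits at z = i·h/3 — gives 3 non-empty perimeters. Each is a 6-segment closed polygon; G0 lifts to the layer z and rapids to the start vertex, then G1 traces the edges.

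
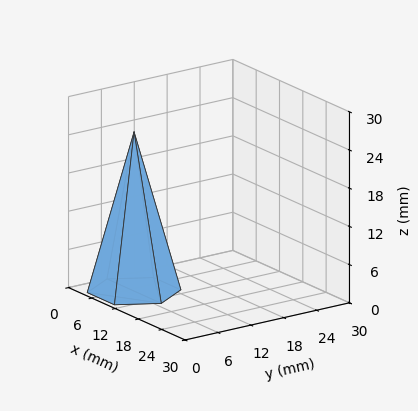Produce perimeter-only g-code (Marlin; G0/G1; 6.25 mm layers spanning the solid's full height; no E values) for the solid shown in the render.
Reading the render: the shape is a regular 6-sided pyramid, base circumscribed radius ≈ 7 mm, apex at z ≈ 25 mm (dimensions read to the nearest mm from the axis ticks). For the g-code, the solid's height is divided into equal slices at the stated Δz and each level perimeter traced with G1 moves after a G0 lift.

; perimeter-only toolpath
G21 ; units = mm
G90 ; absolute positioning
G28 ; home
; layer 1
G0 Z6.25
G0 X12.25 Y7.00
G1 X9.62 Y11.54
G1 X4.38 Y11.54
G1 X1.75 Y7.00
G1 X4.38 Y2.46
G1 X9.62 Y2.46
G1 X12.25 Y7.00
; layer 2
G0 Z12.50
G0 X10.50 Y7.00
G1 X8.75 Y10.03
G1 X5.25 Y10.03
G1 X3.50 Y7.00
G1 X5.25 Y3.97
G1 X8.75 Y3.97
G1 X10.50 Y7.00
; layer 3
G0 Z18.75
G0 X8.75 Y7.00
G1 X7.88 Y8.52
G1 X6.12 Y8.52
G1 X5.25 Y7.00
G1 X6.12 Y5.49
G1 X7.88 Y5.49
G1 X8.75 Y7.00
M2 ; end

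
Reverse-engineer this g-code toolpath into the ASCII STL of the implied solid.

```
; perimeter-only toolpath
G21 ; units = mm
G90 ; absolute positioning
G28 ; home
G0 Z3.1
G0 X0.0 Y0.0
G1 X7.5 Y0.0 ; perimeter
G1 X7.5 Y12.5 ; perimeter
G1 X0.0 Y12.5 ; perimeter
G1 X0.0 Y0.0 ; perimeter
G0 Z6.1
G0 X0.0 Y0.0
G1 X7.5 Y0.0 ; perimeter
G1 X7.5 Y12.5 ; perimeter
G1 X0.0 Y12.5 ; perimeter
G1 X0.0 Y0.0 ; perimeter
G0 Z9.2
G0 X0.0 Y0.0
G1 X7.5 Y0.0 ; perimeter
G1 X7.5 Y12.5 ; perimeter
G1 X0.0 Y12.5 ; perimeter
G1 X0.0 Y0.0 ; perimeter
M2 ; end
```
solid part
  facet normal 0.0000 0.0000 -1.0000
    outer loop
      vertex 7.5 12.5 0.0
      vertex 7.5 0.0 0.0
      vertex 0.0 0.0 0.0
    endloop
  endfacet
  facet normal 0.0000 0.0000 -1.0000
    outer loop
      vertex 0.0 12.5 0.0
      vertex 7.5 12.5 0.0
      vertex 0.0 0.0 0.0
    endloop
  endfacet
  facet normal 0.0000 0.0000 1.0000
    outer loop
      vertex 0.0 0.0 9.2
      vertex 7.5 0.0 9.2
      vertex 7.5 12.5 9.2
    endloop
  endfacet
  facet normal 0.0000 0.0000 1.0000
    outer loop
      vertex 0.0 0.0 9.2
      vertex 7.5 12.5 9.2
      vertex 0.0 12.5 9.2
    endloop
  endfacet
  facet normal 0.0000 -1.0000 0.0000
    outer loop
      vertex 0.0 0.0 0.0
      vertex 7.5 0.0 0.0
      vertex 7.5 0.0 9.2
    endloop
  endfacet
  facet normal 0.0000 -1.0000 0.0000
    outer loop
      vertex 0.0 0.0 0.0
      vertex 7.5 0.0 9.2
      vertex 0.0 0.0 9.2
    endloop
  endfacet
  facet normal 0.0000 1.0000 0.0000
    outer loop
      vertex 7.5 12.5 9.2
      vertex 7.5 12.5 0.0
      vertex 0.0 12.5 0.0
    endloop
  endfacet
  facet normal 0.0000 1.0000 0.0000
    outer loop
      vertex 0.0 12.5 9.2
      vertex 7.5 12.5 9.2
      vertex 0.0 12.5 0.0
    endloop
  endfacet
  facet normal -1.0000 0.0000 0.0000
    outer loop
      vertex 0.0 12.5 9.2
      vertex 0.0 12.5 0.0
      vertex 0.0 0.0 0.0
    endloop
  endfacet
  facet normal -1.0000 0.0000 0.0000
    outer loop
      vertex 0.0 0.0 9.2
      vertex 0.0 12.5 9.2
      vertex 0.0 0.0 0.0
    endloop
  endfacet
  facet normal 1.0000 0.0000 0.0000
    outer loop
      vertex 7.5 0.0 0.0
      vertex 7.5 12.5 0.0
      vertex 7.5 12.5 9.2
    endloop
  endfacet
  facet normal 1.0000 0.0000 0.0000
    outer loop
      vertex 7.5 0.0 0.0
      vertex 7.5 12.5 9.2
      vertex 7.5 0.0 9.2
    endloop
  endfacet
endsolid part

The G0 Z moves step by Δz≈3.1 mm. Every layer's G1 loop is the same polygon, so the solid is a straight extrusion of it from z=0 to z≈9.2. Closing with flat bottom and top caps and triangulating gives 12 facets — a rectangular box, roughly 7.5 × 12.5 mm footprint and 9.2 mm tall.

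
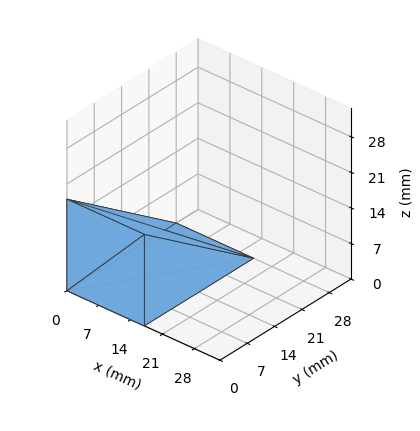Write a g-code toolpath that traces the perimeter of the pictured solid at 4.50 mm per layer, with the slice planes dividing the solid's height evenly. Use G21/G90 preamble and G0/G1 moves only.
Reading the render: the shape is a wedge (ramp): 17 × 28 mm base, rising to 18 mm along the y=0 edge and sloping linearly to z=0 at y=28 (dimensions read to the nearest mm from the axis ticks). For the g-code, the solid's height is divided into equal slices at the stated Δz and each level perimeter traced with G1 moves after a G0 lift.

; perimeter-only toolpath
G21 ; units = mm
G90 ; absolute positioning
G28 ; home
; layer 1
G0 Z4.50
G0 X0.00 Y0.00
G1 X17.00 Y0.00
G1 X17.00 Y21.00
G1 X0.00 Y21.00
G1 X0.00 Y0.00
; layer 2
G0 Z9.00
G0 X0.00 Y0.00
G1 X17.00 Y0.00
G1 X17.00 Y14.00
G1 X0.00 Y14.00
G1 X0.00 Y0.00
; layer 3
G0 Z13.50
G0 X0.00 Y0.00
G1 X17.00 Y0.00
G1 X17.00 Y7.00
G1 X0.00 Y7.00
G1 X0.00 Y0.00
M2 ; end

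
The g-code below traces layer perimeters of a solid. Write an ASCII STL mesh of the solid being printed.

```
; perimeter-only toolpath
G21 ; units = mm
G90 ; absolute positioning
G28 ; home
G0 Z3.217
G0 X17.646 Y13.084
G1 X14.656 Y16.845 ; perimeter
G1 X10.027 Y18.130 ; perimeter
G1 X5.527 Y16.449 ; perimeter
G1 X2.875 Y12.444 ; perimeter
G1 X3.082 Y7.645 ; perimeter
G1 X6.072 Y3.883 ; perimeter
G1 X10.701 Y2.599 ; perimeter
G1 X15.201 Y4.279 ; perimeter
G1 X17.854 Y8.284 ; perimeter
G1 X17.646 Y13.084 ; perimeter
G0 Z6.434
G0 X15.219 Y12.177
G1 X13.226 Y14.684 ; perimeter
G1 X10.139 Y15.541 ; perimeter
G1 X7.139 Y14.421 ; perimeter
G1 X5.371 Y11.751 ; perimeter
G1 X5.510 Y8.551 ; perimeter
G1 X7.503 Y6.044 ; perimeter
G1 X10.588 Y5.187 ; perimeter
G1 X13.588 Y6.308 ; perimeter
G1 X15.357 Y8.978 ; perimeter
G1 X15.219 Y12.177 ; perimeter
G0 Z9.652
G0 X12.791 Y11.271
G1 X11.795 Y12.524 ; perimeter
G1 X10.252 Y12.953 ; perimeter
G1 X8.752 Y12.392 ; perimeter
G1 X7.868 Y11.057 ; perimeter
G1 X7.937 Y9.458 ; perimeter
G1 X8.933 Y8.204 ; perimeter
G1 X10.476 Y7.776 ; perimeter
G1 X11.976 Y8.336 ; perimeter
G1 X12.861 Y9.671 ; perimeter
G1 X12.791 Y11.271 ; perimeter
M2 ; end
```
solid part
  facet normal 0.0000 0.0000 -1.0000
    outer loop
      vertex 9.915 20.718 0.000
      vertex 16.087 19.005 0.000
      vertex 20.073 13.990 0.000
    endloop
  endfacet
  facet normal 0.0000 0.0000 -1.0000
    outer loop
      vertex 3.915 18.477 0.000
      vertex 9.915 20.718 0.000
      vertex 20.073 13.990 0.000
    endloop
  endfacet
  facet normal 0.0000 0.0000 -1.0000
    outer loop
      vertex 0.378 13.137 0.000
      vertex 3.915 18.477 0.000
      vertex 20.073 13.990 0.000
    endloop
  endfacet
  facet normal 0.0000 0.0000 -1.0000
    outer loop
      vertex 0.655 6.738 0.000
      vertex 0.378 13.137 0.000
      vertex 20.073 13.990 0.000
    endloop
  endfacet
  facet normal 0.0000 0.0000 -1.0000
    outer loop
      vertex 4.641 1.723 0.000
      vertex 0.655 6.738 0.000
      vertex 20.073 13.990 0.000
    endloop
  endfacet
  facet normal 0.0000 0.0000 -1.0000
    outer loop
      vertex 10.813 0.010 0.000
      vertex 4.641 1.723 0.000
      vertex 20.073 13.990 0.000
    endloop
  endfacet
  facet normal 0.0000 0.0000 -1.0000
    outer loop
      vertex 16.813 2.251 0.000
      vertex 10.813 0.010 0.000
      vertex 20.073 13.990 0.000
    endloop
  endfacet
  facet normal 0.0000 0.0000 -1.0000
    outer loop
      vertex 20.350 7.591 0.000
      vertex 16.813 2.251 0.000
      vertex 20.073 13.990 0.000
    endloop
  endfacet
  facet normal 0.6215 0.4940 0.6081
    outer loop
      vertex 20.073 13.990 0.000
      vertex 16.087 19.005 0.000
      vertex 10.364 10.364 12.869
    endloop
  endfacet
  facet normal 0.2123 0.7650 0.6081
    outer loop
      vertex 16.087 19.005 0.000
      vertex 9.915 20.718 0.000
      vertex 10.364 10.364 12.869
    endloop
  endfacet
  facet normal -0.2778 0.7437 0.6081
    outer loop
      vertex 9.915 20.718 0.000
      vertex 3.915 18.477 0.000
      vertex 10.364 10.364 12.869
    endloop
  endfacet
  facet normal -0.6619 0.4384 0.6081
    outer loop
      vertex 3.915 18.477 0.000
      vertex 0.378 13.137 0.000
      vertex 10.364 10.364 12.869
    endloop
  endfacet
  facet normal -0.7931 -0.0343 0.6081
    outer loop
      vertex 0.378 13.137 0.000
      vertex 0.655 6.738 0.000
      vertex 10.364 10.364 12.869
    endloop
  endfacet
  facet normal -0.6215 -0.4940 0.6081
    outer loop
      vertex 0.655 6.738 0.000
      vertex 4.641 1.723 0.000
      vertex 10.364 10.364 12.869
    endloop
  endfacet
  facet normal -0.2123 -0.7650 0.6081
    outer loop
      vertex 4.641 1.723 0.000
      vertex 10.813 0.010 0.000
      vertex 10.364 10.364 12.869
    endloop
  endfacet
  facet normal 0.2778 -0.7437 0.6081
    outer loop
      vertex 10.813 0.010 0.000
      vertex 16.813 2.251 0.000
      vertex 10.364 10.364 12.869
    endloop
  endfacet
  facet normal 0.6619 -0.4384 0.6081
    outer loop
      vertex 16.813 2.251 0.000
      vertex 20.350 7.591 0.000
      vertex 10.364 10.364 12.869
    endloop
  endfacet
  facet normal 0.7931 0.0343 0.6081
    outer loop
      vertex 20.350 7.591 0.000
      vertex 20.073 13.990 0.000
      vertex 10.364 10.364 12.869
    endloop
  endfacet
endsolid part

The G0 Z moves step by Δz≈3.217 mm. The G1 loops shrink linearly with z, so the solid tapers from its base footprint up to z≈12.9. Closing with a flat bottom cap and the tapered top and triangulating gives 18 facets — a regular 10-sided pyramid, base circumscribed radius ≈ 10.4 mm, apex at z ≈ 12.9 mm.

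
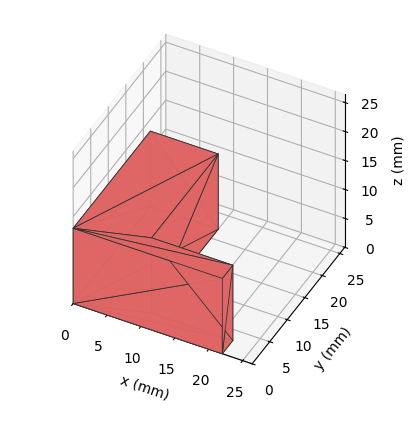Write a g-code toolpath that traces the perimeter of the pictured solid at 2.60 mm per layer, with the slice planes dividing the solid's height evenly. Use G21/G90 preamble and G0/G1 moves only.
Reading the render: the shape is an L-shaped prism: outer 22 × 22 mm, arm thicknesses ≈ 3 mm (horizontal) and 10 mm (vertical), extruded 13 mm in z (dimensions read to the nearest mm from the axis ticks). For the g-code, the solid's height is divided into equal slices at the stated Δz and each level perimeter traced with G1 moves after a G0 lift.

; perimeter-only toolpath
G21 ; units = mm
G90 ; absolute positioning
G28 ; home
; layer 1
G0 Z2.60
G0 X0.00 Y0.00
G1 X22.00 Y0.00
G1 X22.00 Y3.00
G1 X10.00 Y3.00
G1 X10.00 Y22.00
G1 X0.00 Y22.00
G1 X0.00 Y0.00
; layer 2
G0 Z5.20
G0 X0.00 Y0.00
G1 X22.00 Y0.00
G1 X22.00 Y3.00
G1 X10.00 Y3.00
G1 X10.00 Y22.00
G1 X0.00 Y22.00
G1 X0.00 Y0.00
; layer 3
G0 Z7.80
G0 X0.00 Y0.00
G1 X22.00 Y0.00
G1 X22.00 Y3.00
G1 X10.00 Y3.00
G1 X10.00 Y22.00
G1 X0.00 Y22.00
G1 X0.00 Y0.00
; layer 4
G0 Z10.40
G0 X0.00 Y0.00
G1 X22.00 Y0.00
G1 X22.00 Y3.00
G1 X10.00 Y3.00
G1 X10.00 Y22.00
G1 X0.00 Y22.00
G1 X0.00 Y0.00
; layer 5
G0 Z13.00
G0 X0.00 Y0.00
G1 X22.00 Y0.00
G1 X22.00 Y3.00
G1 X10.00 Y3.00
G1 X10.00 Y22.00
G1 X0.00 Y22.00
G1 X0.00 Y0.00
M2 ; end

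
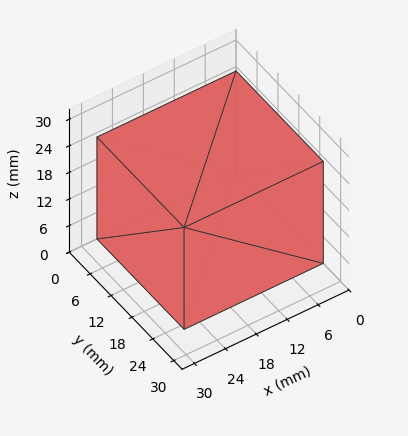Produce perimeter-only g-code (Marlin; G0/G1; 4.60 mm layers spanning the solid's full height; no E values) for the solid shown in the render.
Reading the render: the shape is a rectangular box, roughly 27 × 25 mm footprint and 23 mm tall (dimensions read to the nearest mm from the axis ticks). For the g-code, the solid's height is divided into equal slices at the stated Δz and each level perimeter traced with G1 moves after a G0 lift.

; perimeter-only toolpath
G21 ; units = mm
G90 ; absolute positioning
G28 ; home
; layer 1
G0 Z4.60
G0 X0.00 Y0.00
G1 X27.00 Y0.00
G1 X27.00 Y25.00
G1 X0.00 Y25.00
G1 X0.00 Y0.00
; layer 2
G0 Z9.20
G0 X0.00 Y0.00
G1 X27.00 Y0.00
G1 X27.00 Y25.00
G1 X0.00 Y25.00
G1 X0.00 Y0.00
; layer 3
G0 Z13.80
G0 X0.00 Y0.00
G1 X27.00 Y0.00
G1 X27.00 Y25.00
G1 X0.00 Y25.00
G1 X0.00 Y0.00
; layer 4
G0 Z18.40
G0 X0.00 Y0.00
G1 X27.00 Y0.00
G1 X27.00 Y25.00
G1 X0.00 Y25.00
G1 X0.00 Y0.00
; layer 5
G0 Z23.00
G0 X0.00 Y0.00
G1 X27.00 Y0.00
G1 X27.00 Y25.00
G1 X0.00 Y25.00
G1 X0.00 Y0.00
M2 ; end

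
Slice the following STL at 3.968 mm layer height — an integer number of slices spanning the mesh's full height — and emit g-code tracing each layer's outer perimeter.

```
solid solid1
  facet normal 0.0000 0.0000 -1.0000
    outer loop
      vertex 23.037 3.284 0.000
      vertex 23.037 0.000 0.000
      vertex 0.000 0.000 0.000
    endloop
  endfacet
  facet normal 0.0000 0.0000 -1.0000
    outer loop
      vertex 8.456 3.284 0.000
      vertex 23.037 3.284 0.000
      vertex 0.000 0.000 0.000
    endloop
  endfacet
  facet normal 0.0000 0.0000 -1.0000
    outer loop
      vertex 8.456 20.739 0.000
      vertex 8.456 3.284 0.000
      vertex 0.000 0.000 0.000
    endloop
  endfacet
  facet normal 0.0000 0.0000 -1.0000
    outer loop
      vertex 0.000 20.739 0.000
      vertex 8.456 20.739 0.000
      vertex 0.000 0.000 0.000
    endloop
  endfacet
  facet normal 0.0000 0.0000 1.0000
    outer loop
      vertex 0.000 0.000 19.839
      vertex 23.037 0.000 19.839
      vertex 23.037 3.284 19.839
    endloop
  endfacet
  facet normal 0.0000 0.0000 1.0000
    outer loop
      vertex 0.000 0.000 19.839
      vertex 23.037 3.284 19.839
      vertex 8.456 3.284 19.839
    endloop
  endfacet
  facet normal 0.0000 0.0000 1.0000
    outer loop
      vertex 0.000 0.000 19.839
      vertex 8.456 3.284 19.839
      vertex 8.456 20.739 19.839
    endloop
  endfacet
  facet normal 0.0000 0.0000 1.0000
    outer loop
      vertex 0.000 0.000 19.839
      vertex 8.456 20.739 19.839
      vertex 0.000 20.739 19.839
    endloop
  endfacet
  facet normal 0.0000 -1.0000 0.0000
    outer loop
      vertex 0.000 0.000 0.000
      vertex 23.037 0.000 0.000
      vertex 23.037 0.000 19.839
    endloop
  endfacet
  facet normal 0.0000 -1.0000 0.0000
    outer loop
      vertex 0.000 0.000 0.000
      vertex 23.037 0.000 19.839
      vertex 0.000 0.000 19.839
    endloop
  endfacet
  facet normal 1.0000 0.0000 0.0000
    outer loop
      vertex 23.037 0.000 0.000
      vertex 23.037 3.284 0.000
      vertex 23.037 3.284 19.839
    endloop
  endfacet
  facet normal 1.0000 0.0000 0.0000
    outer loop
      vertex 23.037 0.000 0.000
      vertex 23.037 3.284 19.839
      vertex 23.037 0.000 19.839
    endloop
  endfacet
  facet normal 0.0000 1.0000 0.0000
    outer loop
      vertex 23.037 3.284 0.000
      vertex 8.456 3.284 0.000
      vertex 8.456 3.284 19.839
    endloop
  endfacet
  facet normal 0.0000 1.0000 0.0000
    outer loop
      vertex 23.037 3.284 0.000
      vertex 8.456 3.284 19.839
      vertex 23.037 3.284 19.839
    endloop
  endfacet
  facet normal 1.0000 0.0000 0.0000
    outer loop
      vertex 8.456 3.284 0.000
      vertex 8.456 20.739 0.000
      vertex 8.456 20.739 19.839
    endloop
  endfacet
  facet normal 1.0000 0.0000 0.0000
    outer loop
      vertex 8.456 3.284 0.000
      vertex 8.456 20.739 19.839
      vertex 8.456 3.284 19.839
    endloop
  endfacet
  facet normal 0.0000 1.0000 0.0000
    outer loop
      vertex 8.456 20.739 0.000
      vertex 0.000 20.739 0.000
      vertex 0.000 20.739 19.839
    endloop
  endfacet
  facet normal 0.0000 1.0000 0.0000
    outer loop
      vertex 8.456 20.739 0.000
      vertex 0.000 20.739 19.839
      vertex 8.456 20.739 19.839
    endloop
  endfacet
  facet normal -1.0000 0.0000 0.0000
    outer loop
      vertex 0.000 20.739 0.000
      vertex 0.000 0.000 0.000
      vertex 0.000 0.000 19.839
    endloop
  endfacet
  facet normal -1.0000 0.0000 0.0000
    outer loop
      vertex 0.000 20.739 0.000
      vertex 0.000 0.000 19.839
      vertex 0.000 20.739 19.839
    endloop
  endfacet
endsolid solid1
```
; perimeter-only toolpath
G21 ; units = mm
G90 ; absolute positioning
G28 ; home
; layer 1
G0 Z3.968
G0 X0.000 Y0.000
G1 X23.037 Y0.000
G1 X23.037 Y3.284
G1 X8.456 Y3.284
G1 X8.456 Y20.739
G1 X0.000 Y20.739
G1 X0.000 Y0.000
; layer 2
G0 Z7.936
G0 X0.000 Y0.000
G1 X23.037 Y0.000
G1 X23.037 Y3.284
G1 X8.456 Y3.284
G1 X8.456 Y20.739
G1 X0.000 Y20.739
G1 X0.000 Y0.000
; layer 3
G0 Z11.903
G0 X0.000 Y0.000
G1 X23.037 Y0.000
G1 X23.037 Y3.284
G1 X8.456 Y3.284
G1 X8.456 Y20.739
G1 X0.000 Y20.739
G1 X0.000 Y0.000
; layer 4
G0 Z15.871
G0 X0.000 Y0.000
G1 X23.037 Y0.000
G1 X23.037 Y3.284
G1 X8.456 Y3.284
G1 X8.456 Y20.739
G1 X0.000 Y20.739
G1 X0.000 Y0.000
; layer 5
G0 Z19.839
G0 X0.000 Y0.000
G1 X23.037 Y0.000
G1 X23.037 Y3.284
G1 X8.456 Y3.284
G1 X8.456 Y20.739
G1 X0.000 Y20.739
G1 X0.000 Y0.000
M2 ; end

The solid is an L-shaped prism: outer 23 × 20.7 mm, arm thicknesses ≈ 3.28 mm (horizontal) and 8.46 mm (vertical), extruded 19.8 mm in z. Slicing at Δz = 3.968 mm — 5 equal slices spanning the solid's height, so layer i sits at z = i·h/5 — gives 5 non-empty perimeters. Each is a 6-segment closed polygon; G0 lifts to the layer z and rapids to the start vertex, then G1 traces the edges.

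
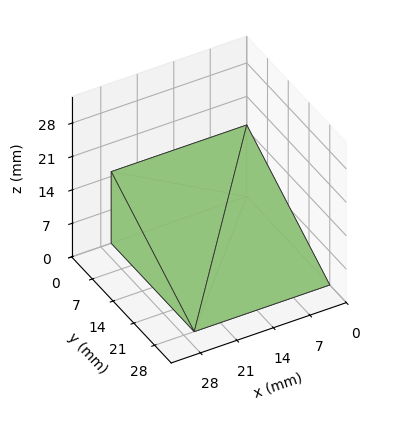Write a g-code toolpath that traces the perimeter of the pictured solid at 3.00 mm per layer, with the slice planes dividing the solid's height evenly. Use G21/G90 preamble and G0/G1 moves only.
Reading the render: the shape is a wedge (ramp): 26 × 28 mm base, rising to 15 mm along the y=0 edge and sloping linearly to z=0 at y=28 (dimensions read to the nearest mm from the axis ticks). For the g-code, the solid's height is divided into equal slices at the stated Δz and each level perimeter traced with G1 moves after a G0 lift.

; perimeter-only toolpath
G21 ; units = mm
G90 ; absolute positioning
G28 ; home
; layer 1
G0 Z3.00
G0 X0.00 Y0.00
G1 X26.00 Y0.00
G1 X26.00 Y22.40
G1 X0.00 Y22.40
G1 X0.00 Y0.00
; layer 2
G0 Z6.00
G0 X0.00 Y0.00
G1 X26.00 Y0.00
G1 X26.00 Y16.80
G1 X0.00 Y16.80
G1 X0.00 Y0.00
; layer 3
G0 Z9.00
G0 X0.00 Y0.00
G1 X26.00 Y0.00
G1 X26.00 Y11.20
G1 X0.00 Y11.20
G1 X0.00 Y0.00
; layer 4
G0 Z12.00
G0 X0.00 Y0.00
G1 X26.00 Y0.00
G1 X26.00 Y5.60
G1 X0.00 Y5.60
G1 X0.00 Y0.00
M2 ; end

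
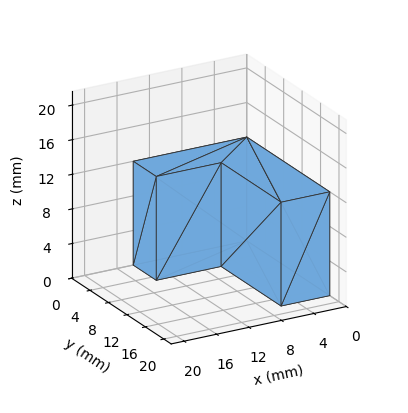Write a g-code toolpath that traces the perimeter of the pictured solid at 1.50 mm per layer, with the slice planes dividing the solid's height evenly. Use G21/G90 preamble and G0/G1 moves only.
Reading the render: the shape is an L-shaped prism: outer 14 × 18 mm, arm thicknesses ≈ 5 mm (horizontal) and 6 mm (vertical), extruded 12 mm in z (dimensions read to the nearest mm from the axis ticks). For the g-code, the solid's height is divided into equal slices at the stated Δz and each level perimeter traced with G1 moves after a G0 lift.

; perimeter-only toolpath
G21 ; units = mm
G90 ; absolute positioning
G28 ; home
; layer 1
G0 Z1.50
G0 X0.00 Y0.00
G1 X14.00 Y0.00
G1 X14.00 Y5.00
G1 X6.00 Y5.00
G1 X6.00 Y18.00
G1 X0.00 Y18.00
G1 X0.00 Y0.00
; layer 2
G0 Z3.00
G0 X0.00 Y0.00
G1 X14.00 Y0.00
G1 X14.00 Y5.00
G1 X6.00 Y5.00
G1 X6.00 Y18.00
G1 X0.00 Y18.00
G1 X0.00 Y0.00
; layer 3
G0 Z4.50
G0 X0.00 Y0.00
G1 X14.00 Y0.00
G1 X14.00 Y5.00
G1 X6.00 Y5.00
G1 X6.00 Y18.00
G1 X0.00 Y18.00
G1 X0.00 Y0.00
; layer 4
G0 Z6.00
G0 X0.00 Y0.00
G1 X14.00 Y0.00
G1 X14.00 Y5.00
G1 X6.00 Y5.00
G1 X6.00 Y18.00
G1 X0.00 Y18.00
G1 X0.00 Y0.00
; layer 5
G0 Z7.50
G0 X0.00 Y0.00
G1 X14.00 Y0.00
G1 X14.00 Y5.00
G1 X6.00 Y5.00
G1 X6.00 Y18.00
G1 X0.00 Y18.00
G1 X0.00 Y0.00
; layer 6
G0 Z9.00
G0 X0.00 Y0.00
G1 X14.00 Y0.00
G1 X14.00 Y5.00
G1 X6.00 Y5.00
G1 X6.00 Y18.00
G1 X0.00 Y18.00
G1 X0.00 Y0.00
; layer 7
G0 Z10.50
G0 X0.00 Y0.00
G1 X14.00 Y0.00
G1 X14.00 Y5.00
G1 X6.00 Y5.00
G1 X6.00 Y18.00
G1 X0.00 Y18.00
G1 X0.00 Y0.00
; layer 8
G0 Z12.00
G0 X0.00 Y0.00
G1 X14.00 Y0.00
G1 X14.00 Y5.00
G1 X6.00 Y5.00
G1 X6.00 Y18.00
G1 X0.00 Y18.00
G1 X0.00 Y0.00
M2 ; end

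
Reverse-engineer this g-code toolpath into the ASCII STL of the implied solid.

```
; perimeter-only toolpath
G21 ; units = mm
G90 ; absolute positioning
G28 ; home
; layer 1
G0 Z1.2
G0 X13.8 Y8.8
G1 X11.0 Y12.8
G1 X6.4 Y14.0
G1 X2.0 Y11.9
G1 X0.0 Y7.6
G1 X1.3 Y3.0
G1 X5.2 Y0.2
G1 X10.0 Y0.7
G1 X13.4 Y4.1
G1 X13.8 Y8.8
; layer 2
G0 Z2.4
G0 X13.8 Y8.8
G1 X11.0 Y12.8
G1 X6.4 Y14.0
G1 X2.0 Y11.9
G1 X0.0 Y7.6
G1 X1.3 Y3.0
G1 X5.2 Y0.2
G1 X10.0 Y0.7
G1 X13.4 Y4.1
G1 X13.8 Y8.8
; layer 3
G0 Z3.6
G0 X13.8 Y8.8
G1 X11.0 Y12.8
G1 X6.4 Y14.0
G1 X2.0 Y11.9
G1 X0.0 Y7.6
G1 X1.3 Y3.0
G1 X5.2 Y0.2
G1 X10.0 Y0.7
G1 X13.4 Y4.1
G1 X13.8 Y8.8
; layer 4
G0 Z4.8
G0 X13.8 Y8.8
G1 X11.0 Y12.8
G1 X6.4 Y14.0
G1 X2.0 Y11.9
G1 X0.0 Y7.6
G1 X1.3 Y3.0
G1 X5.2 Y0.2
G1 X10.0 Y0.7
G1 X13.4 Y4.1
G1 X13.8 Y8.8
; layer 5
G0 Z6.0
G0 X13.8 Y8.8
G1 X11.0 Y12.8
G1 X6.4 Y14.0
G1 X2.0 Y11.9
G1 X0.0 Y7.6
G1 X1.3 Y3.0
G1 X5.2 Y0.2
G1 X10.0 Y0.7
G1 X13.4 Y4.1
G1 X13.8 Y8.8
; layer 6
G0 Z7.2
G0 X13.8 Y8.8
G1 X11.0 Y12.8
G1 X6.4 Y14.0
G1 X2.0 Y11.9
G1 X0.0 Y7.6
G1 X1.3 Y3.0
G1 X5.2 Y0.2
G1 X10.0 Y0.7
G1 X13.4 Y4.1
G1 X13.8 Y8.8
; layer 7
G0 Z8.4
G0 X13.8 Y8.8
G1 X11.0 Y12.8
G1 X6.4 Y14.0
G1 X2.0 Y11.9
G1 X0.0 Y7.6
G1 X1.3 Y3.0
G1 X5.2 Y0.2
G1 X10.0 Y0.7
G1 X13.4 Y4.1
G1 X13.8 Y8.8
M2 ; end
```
solid part
  facet normal 0.0000 0.0000 -1.0000
    outer loop
      vertex 6.4 14.0 0.0
      vertex 11.0 12.8 0.0
      vertex 13.8 8.8 0.0
    endloop
  endfacet
  facet normal 0.0000 0.0000 -1.0000
    outer loop
      vertex 2.0 11.9 0.0
      vertex 6.4 14.0 0.0
      vertex 13.8 8.8 0.0
    endloop
  endfacet
  facet normal 0.0000 0.0000 -1.0000
    outer loop
      vertex 0.0 7.6 0.0
      vertex 2.0 11.9 0.0
      vertex 13.8 8.8 0.0
    endloop
  endfacet
  facet normal 0.0000 0.0000 -1.0000
    outer loop
      vertex 1.3 3.0 0.0
      vertex 0.0 7.6 0.0
      vertex 13.8 8.8 0.0
    endloop
  endfacet
  facet normal 0.0000 0.0000 -1.0000
    outer loop
      vertex 5.2 0.2 0.0
      vertex 1.3 3.0 0.0
      vertex 13.8 8.8 0.0
    endloop
  endfacet
  facet normal 0.0000 0.0000 -1.0000
    outer loop
      vertex 10.0 0.7 0.0
      vertex 5.2 0.2 0.0
      vertex 13.8 8.8 0.0
    endloop
  endfacet
  facet normal 0.0000 0.0000 -1.0000
    outer loop
      vertex 13.4 4.1 0.0
      vertex 10.0 0.7 0.0
      vertex 13.8 8.8 0.0
    endloop
  endfacet
  facet normal 0.0000 0.0000 1.0000
    outer loop
      vertex 13.8 8.8 8.4
      vertex 11.0 12.8 8.4
      vertex 6.4 14.0 8.4
    endloop
  endfacet
  facet normal 0.0000 0.0000 1.0000
    outer loop
      vertex 13.8 8.8 8.4
      vertex 6.4 14.0 8.4
      vertex 2.0 11.9 8.4
    endloop
  endfacet
  facet normal 0.0000 0.0000 1.0000
    outer loop
      vertex 13.8 8.8 8.4
      vertex 2.0 11.9 8.4
      vertex 0.0 7.6 8.4
    endloop
  endfacet
  facet normal 0.0000 0.0000 1.0000
    outer loop
      vertex 13.8 8.8 8.4
      vertex 0.0 7.6 8.4
      vertex 1.3 3.0 8.4
    endloop
  endfacet
  facet normal 0.0000 0.0000 1.0000
    outer loop
      vertex 13.8 8.8 8.4
      vertex 1.3 3.0 8.4
      vertex 5.2 0.2 8.4
    endloop
  endfacet
  facet normal 0.0000 0.0000 1.0000
    outer loop
      vertex 13.8 8.8 8.4
      vertex 5.2 0.2 8.4
      vertex 10.0 0.7 8.4
    endloop
  endfacet
  facet normal 0.0000 0.0000 1.0000
    outer loop
      vertex 13.8 8.8 8.4
      vertex 10.0 0.7 8.4
      vertex 13.4 4.1 8.4
    endloop
  endfacet
  facet normal 0.8192 0.5735 0.0000
    outer loop
      vertex 13.8 8.8 0.0
      vertex 11.0 12.8 0.0
      vertex 11.0 12.8 8.4
    endloop
  endfacet
  facet normal 0.8192 0.5735 0.0000
    outer loop
      vertex 13.8 8.8 0.0
      vertex 11.0 12.8 8.4
      vertex 13.8 8.8 8.4
    endloop
  endfacet
  facet normal 0.2524 0.9676 0.0000
    outer loop
      vertex 11.0 12.8 0.0
      vertex 6.4 14.0 0.0
      vertex 6.4 14.0 8.4
    endloop
  endfacet
  facet normal 0.2524 0.9676 0.0000
    outer loop
      vertex 11.0 12.8 0.0
      vertex 6.4 14.0 8.4
      vertex 11.0 12.8 8.4
    endloop
  endfacet
  facet normal -0.4307 0.9025 0.0000
    outer loop
      vertex 6.4 14.0 0.0
      vertex 2.0 11.9 0.0
      vertex 2.0 11.9 8.4
    endloop
  endfacet
  facet normal -0.4307 0.9025 0.0000
    outer loop
      vertex 6.4 14.0 0.0
      vertex 2.0 11.9 8.4
      vertex 6.4 14.0 8.4
    endloop
  endfacet
  facet normal -0.9067 0.4217 0.0000
    outer loop
      vertex 2.0 11.9 0.0
      vertex 0.0 7.6 0.0
      vertex 0.0 7.6 8.4
    endloop
  endfacet
  facet normal -0.9067 0.4217 0.0000
    outer loop
      vertex 2.0 11.9 0.0
      vertex 0.0 7.6 8.4
      vertex 2.0 11.9 8.4
    endloop
  endfacet
  facet normal -0.9623 -0.2720 0.0000
    outer loop
      vertex 0.0 7.6 0.0
      vertex 1.3 3.0 0.0
      vertex 1.3 3.0 8.4
    endloop
  endfacet
  facet normal -0.9623 -0.2720 0.0000
    outer loop
      vertex 0.0 7.6 0.0
      vertex 1.3 3.0 8.4
      vertex 0.0 7.6 8.4
    endloop
  endfacet
  facet normal -0.5832 -0.8123 0.0000
    outer loop
      vertex 1.3 3.0 0.0
      vertex 5.2 0.2 0.0
      vertex 5.2 0.2 8.4
    endloop
  endfacet
  facet normal -0.5832 -0.8123 0.0000
    outer loop
      vertex 1.3 3.0 0.0
      vertex 5.2 0.2 8.4
      vertex 1.3 3.0 8.4
    endloop
  endfacet
  facet normal 0.1036 -0.9946 0.0000
    outer loop
      vertex 5.2 0.2 0.0
      vertex 10.0 0.7 0.0
      vertex 10.0 0.7 8.4
    endloop
  endfacet
  facet normal 0.1036 -0.9946 0.0000
    outer loop
      vertex 5.2 0.2 0.0
      vertex 10.0 0.7 8.4
      vertex 5.2 0.2 8.4
    endloop
  endfacet
  facet normal 0.7071 -0.7071 0.0000
    outer loop
      vertex 10.0 0.7 0.0
      vertex 13.4 4.1 0.0
      vertex 13.4 4.1 8.4
    endloop
  endfacet
  facet normal 0.7071 -0.7071 0.0000
    outer loop
      vertex 10.0 0.7 0.0
      vertex 13.4 4.1 8.4
      vertex 10.0 0.7 8.4
    endloop
  endfacet
  facet normal 0.9964 -0.0848 0.0000
    outer loop
      vertex 13.4 4.1 0.0
      vertex 13.8 8.8 0.0
      vertex 13.8 8.8 8.4
    endloop
  endfacet
  facet normal 0.9964 -0.0848 0.0000
    outer loop
      vertex 13.4 4.1 0.0
      vertex 13.8 8.8 8.4
      vertex 13.4 4.1 8.4
    endloop
  endfacet
endsolid part

The G0 Z moves step by Δz≈1.2 mm. Every layer's G1 loop is the same polygon, so the solid is a straight extrusion of it from z=0 to z≈8.4. Closing with flat bottom and top caps and triangulating gives 32 facets — a regular 9-sided prism (a cylinder approximated with 9 flat sides), circumscribed radius ≈ 7 mm, height ≈ 8.4 mm.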